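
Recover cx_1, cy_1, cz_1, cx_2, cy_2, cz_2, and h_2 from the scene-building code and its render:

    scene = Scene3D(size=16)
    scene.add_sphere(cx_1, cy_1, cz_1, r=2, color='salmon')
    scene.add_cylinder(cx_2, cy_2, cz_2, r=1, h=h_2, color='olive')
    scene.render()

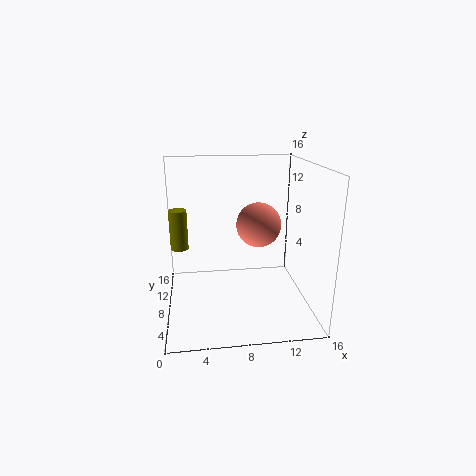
cx_1 = 9; cy_1 = 2; cz_1 = 11.5; cx_2 = 1.5; cy_2 = 9.5; cz_2 = 6.5; h_2 = 4.5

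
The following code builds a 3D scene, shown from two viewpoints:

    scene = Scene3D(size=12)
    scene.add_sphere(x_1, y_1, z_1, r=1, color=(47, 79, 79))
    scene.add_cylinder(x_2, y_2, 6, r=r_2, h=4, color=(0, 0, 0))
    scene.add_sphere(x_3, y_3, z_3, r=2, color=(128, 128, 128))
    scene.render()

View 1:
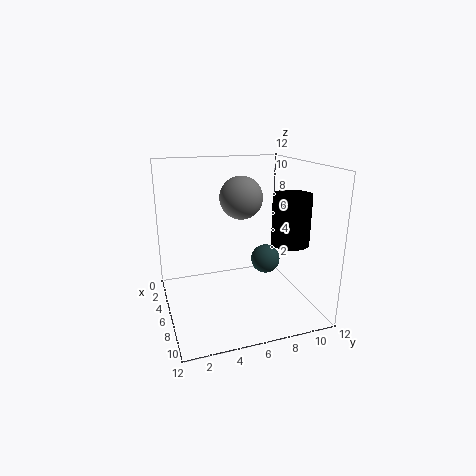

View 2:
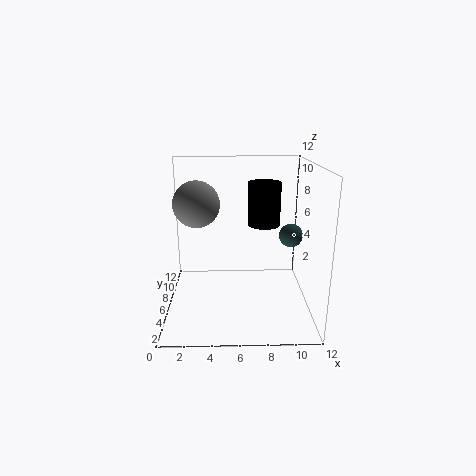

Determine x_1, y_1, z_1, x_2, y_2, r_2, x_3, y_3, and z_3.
x_1 = 10.5, y_1 = 6.5, z_1 = 6, x_2 = 8.5, y_2 = 9.5, r_2 = 1.5, x_3 = 2.5, y_3 = 7.5, z_3 = 8.5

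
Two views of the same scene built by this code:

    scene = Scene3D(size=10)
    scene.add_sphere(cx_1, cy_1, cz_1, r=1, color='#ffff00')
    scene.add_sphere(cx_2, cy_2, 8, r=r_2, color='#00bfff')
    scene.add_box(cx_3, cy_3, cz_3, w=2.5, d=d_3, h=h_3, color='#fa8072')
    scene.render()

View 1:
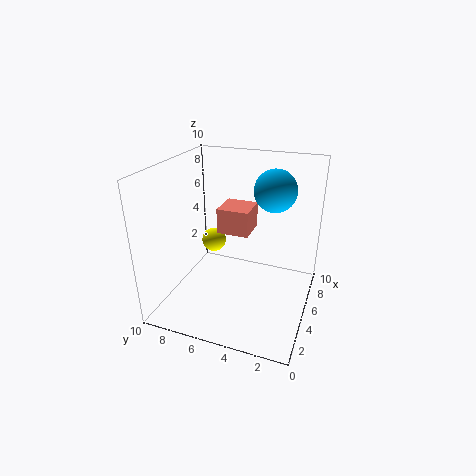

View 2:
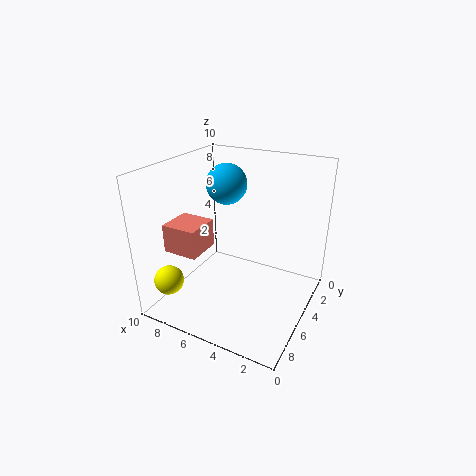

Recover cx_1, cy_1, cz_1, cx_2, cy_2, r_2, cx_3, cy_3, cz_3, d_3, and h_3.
cx_1 = 8.5; cy_1 = 8.5; cz_1 = 2.5; cx_2 = 7; cy_2 = 3; r_2 = 1.5; cx_3 = 7; cy_3 = 5; cz_3 = 4; d_3 = 2.5; h_3 = 2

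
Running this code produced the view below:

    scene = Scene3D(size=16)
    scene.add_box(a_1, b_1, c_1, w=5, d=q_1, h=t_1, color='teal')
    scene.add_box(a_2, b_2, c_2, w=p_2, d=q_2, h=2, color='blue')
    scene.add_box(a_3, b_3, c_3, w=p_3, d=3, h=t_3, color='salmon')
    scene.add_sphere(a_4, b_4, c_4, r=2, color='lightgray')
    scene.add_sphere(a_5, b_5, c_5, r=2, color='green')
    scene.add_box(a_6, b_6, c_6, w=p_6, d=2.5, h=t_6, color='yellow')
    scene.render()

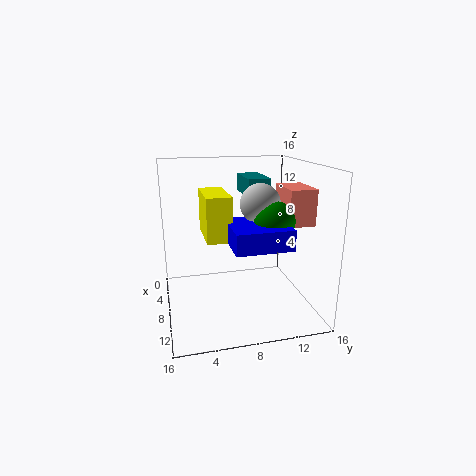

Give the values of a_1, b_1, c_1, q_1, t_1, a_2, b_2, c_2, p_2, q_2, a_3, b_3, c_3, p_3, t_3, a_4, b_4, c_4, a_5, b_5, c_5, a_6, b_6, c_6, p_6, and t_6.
a_1 = 3.5
b_1 = 9
c_1 = 12.5
q_1 = 2.5
t_1 = 2
a_2 = 10
b_2 = 6
c_2 = 9
p_2 = 5.5
q_2 = 5.5
a_3 = 6
b_3 = 13
c_3 = 9.5
p_3 = 4.5
t_3 = 4
a_4 = 11
b_4 = 9.5
c_4 = 12.5
a_5 = 12.5
b_5 = 10.5
c_5 = 11
a_6 = 6.5
b_6 = 4
c_6 = 9
p_6 = 5.5
t_6 = 4.5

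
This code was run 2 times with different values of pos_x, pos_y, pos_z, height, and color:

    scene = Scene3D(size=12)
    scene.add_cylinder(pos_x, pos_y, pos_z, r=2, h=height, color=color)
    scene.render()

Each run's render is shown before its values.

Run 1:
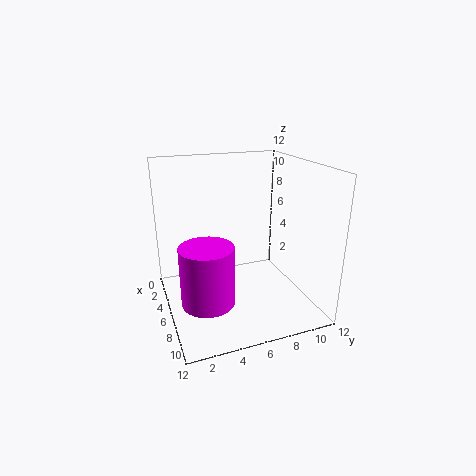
pos_x = 9; pos_y = 2.5; pos_z = 2.5; height = 4.5; color = 'magenta'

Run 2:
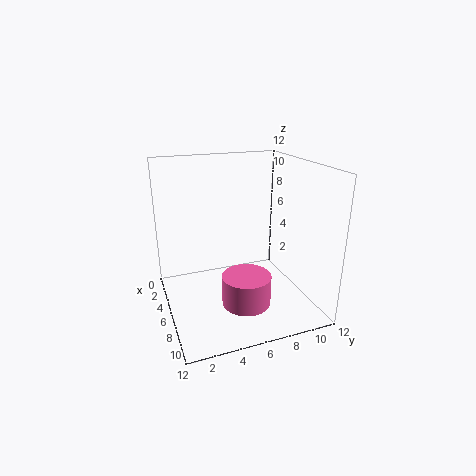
pos_x = 8; pos_y = 6; pos_z = 1; height = 2.5; color = 'hotpink'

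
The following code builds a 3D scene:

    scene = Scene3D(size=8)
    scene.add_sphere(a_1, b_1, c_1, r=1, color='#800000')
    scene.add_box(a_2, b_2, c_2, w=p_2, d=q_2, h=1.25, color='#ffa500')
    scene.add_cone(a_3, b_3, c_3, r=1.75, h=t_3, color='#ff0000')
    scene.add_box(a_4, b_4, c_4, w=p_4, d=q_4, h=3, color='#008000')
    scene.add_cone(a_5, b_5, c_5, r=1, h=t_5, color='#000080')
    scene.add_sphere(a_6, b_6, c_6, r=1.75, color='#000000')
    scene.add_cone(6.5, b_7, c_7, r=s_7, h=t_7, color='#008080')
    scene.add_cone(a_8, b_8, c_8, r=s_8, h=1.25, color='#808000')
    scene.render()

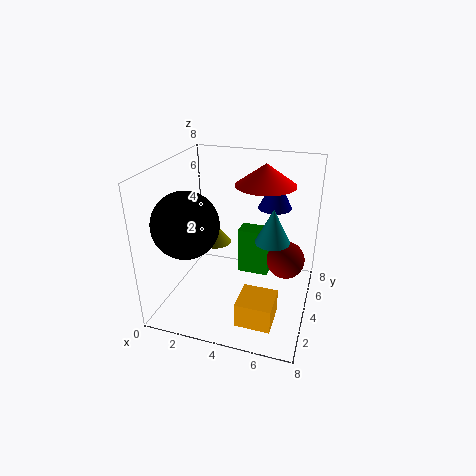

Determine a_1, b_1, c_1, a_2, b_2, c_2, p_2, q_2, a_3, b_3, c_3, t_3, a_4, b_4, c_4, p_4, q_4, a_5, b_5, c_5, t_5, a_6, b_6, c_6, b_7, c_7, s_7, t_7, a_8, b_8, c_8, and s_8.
a_1 = 6.75; b_1 = 3.75; c_1 = 3.25; a_2 = 5; b_2 = 0.25; c_2 = 1.25; p_2 = 1.75; q_2 = 1.75; a_3 = 5; b_3 = 6; c_3 = 6.5; t_3 = 1.25; a_4 = 3.25; b_4 = 6.25; c_4 = 0.25; p_4 = 2; q_4 = 1.25; a_5 = 5.5; b_5 = 6.5; c_5 = 5; t_5 = 2; a_6 = 1.75; b_6 = 2.25; c_6 = 5.25; b_7 = 1; c_7 = 5.75; s_7 = 0.75; t_7 = 1.5; a_8 = 1.75; b_8 = 6.25; c_8 = 2.25; s_8 = 1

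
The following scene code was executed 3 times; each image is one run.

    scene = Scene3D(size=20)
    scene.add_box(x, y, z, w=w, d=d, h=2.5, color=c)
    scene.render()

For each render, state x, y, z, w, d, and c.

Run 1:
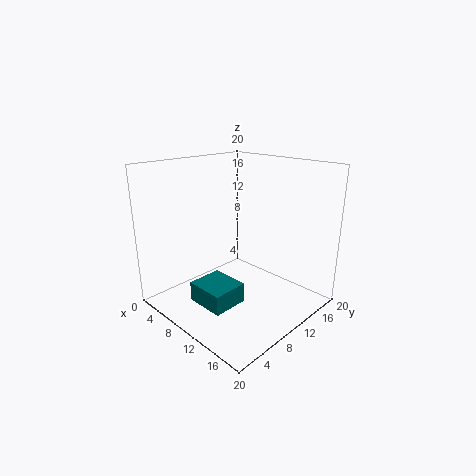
x = 10; y = 1.5; z = 4; w = 5; d = 4.5; c = 'teal'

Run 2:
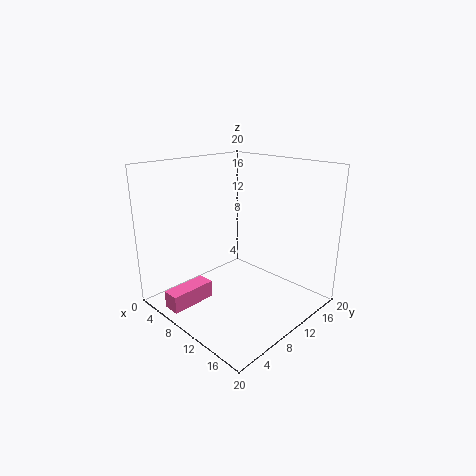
x = 4.5; y = 1; z = 0.5; w = 2.5; d = 6.5; c = 'hotpink'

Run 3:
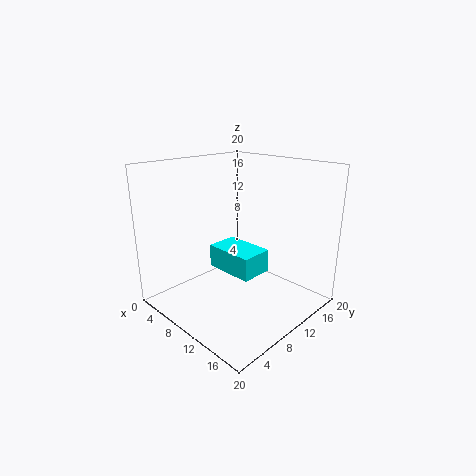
x = 13.5; y = 2; z = 10; w = 5.5; d = 3.5; c = 'cyan'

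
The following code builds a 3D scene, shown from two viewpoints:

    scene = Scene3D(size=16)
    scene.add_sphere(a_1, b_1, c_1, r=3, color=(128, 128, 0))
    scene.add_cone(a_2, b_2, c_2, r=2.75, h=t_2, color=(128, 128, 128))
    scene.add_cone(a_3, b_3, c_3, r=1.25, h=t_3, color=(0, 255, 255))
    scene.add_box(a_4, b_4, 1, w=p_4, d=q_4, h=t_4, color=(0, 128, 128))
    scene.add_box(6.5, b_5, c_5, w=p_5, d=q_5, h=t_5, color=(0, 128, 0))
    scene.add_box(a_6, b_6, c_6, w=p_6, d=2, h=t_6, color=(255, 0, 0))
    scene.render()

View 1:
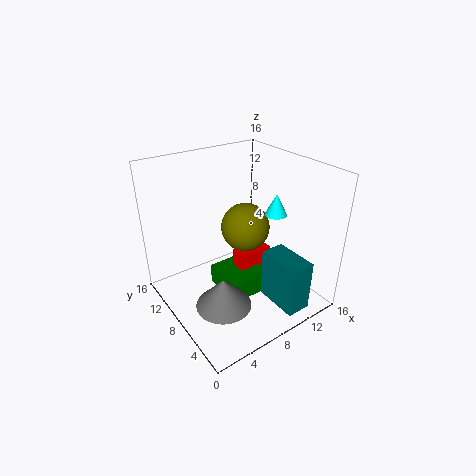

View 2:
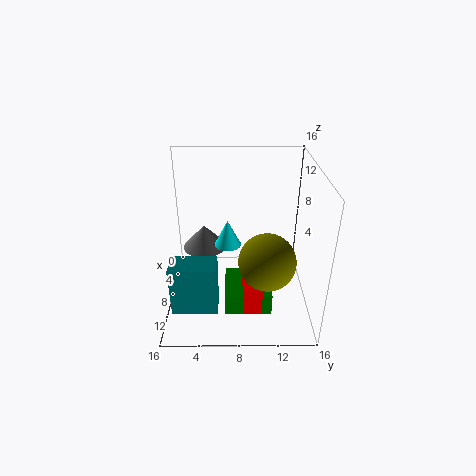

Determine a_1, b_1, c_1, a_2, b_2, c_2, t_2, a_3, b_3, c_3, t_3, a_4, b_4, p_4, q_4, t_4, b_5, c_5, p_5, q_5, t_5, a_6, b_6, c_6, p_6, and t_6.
a_1 = 11.25, b_1 = 11, c_1 = 7, a_2 = 3.25, b_2 = 3.75, c_2 = 4, t_2 = 3, a_3 = 12.5, b_3 = 7, c_3 = 10, t_3 = 2.5, a_4 = 9.75, b_4 = 0.75, p_4 = 2.75, q_4 = 5, t_4 = 5.75, b_5 = 6.5, c_5 = 0.25, p_5 = 5.25, q_5 = 5.25, t_5 = 2.5, a_6 = 9, b_6 = 8.5, c_6 = 1.75, p_6 = 4.25, t_6 = 3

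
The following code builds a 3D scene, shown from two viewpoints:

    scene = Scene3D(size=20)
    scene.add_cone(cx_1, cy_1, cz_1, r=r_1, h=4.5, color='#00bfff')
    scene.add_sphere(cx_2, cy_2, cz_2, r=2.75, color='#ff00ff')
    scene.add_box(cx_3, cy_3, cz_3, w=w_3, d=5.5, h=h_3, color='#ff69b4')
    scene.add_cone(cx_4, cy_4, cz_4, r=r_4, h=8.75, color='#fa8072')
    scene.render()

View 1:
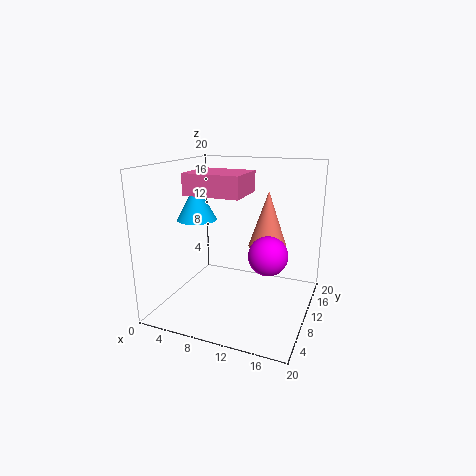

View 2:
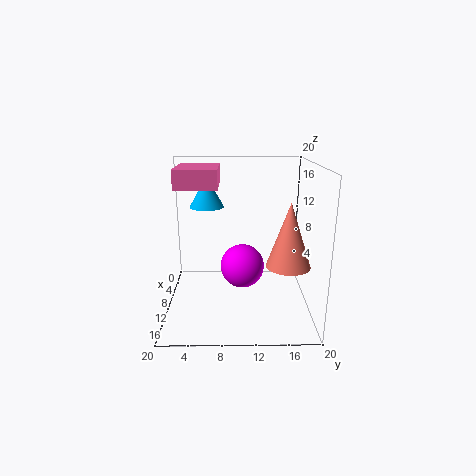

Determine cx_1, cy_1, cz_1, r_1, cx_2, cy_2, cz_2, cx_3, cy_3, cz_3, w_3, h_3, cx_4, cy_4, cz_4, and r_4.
cx_1 = 6.25, cy_1 = 5.5, cz_1 = 13.5, r_1 = 2.5, cx_2 = 14.25, cy_2 = 10.5, cz_2 = 7.75, cx_3 = 6.5, cy_3 = 2, cz_3 = 17.25, w_3 = 6.75, h_3 = 2.5, cx_4 = 12.25, cy_4 = 16.75, cz_4 = 6.75, r_4 = 3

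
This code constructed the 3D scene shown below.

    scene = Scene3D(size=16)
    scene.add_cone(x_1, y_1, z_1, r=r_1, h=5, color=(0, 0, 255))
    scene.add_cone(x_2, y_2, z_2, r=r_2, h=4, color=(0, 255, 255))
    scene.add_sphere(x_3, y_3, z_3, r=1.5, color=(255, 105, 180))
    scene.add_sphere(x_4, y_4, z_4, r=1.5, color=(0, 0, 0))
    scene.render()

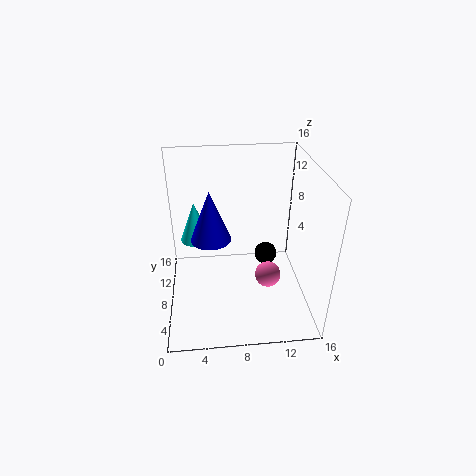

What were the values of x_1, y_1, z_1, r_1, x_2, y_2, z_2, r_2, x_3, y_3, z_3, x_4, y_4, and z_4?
x_1 = 5
y_1 = 5
z_1 = 10
r_1 = 2
x_2 = 3.5
y_2 = 6
z_2 = 9.5
r_2 = 1.5
x_3 = 11.5
y_3 = 7.5
z_3 = 3
x_4 = 12.5
y_4 = 14
z_4 = 1.5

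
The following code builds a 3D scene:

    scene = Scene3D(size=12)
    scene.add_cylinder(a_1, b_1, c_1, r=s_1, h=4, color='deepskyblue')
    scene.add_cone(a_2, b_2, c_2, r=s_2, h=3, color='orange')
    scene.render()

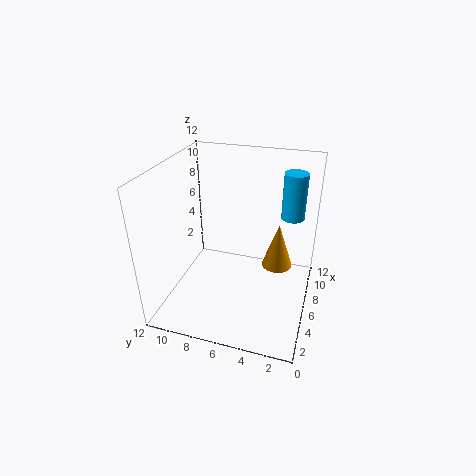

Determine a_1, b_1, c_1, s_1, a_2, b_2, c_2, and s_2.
a_1 = 9
b_1 = 2
c_1 = 7
s_1 = 1
a_2 = 2
b_2 = 2
c_2 = 7
s_2 = 1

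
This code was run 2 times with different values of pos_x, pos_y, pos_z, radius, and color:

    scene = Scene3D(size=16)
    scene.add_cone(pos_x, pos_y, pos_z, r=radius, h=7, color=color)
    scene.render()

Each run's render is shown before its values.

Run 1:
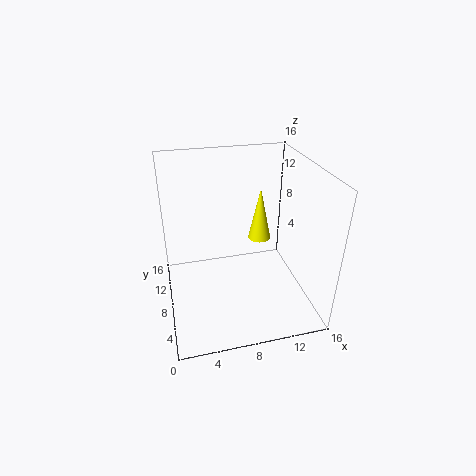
pos_x = 12.5, pos_y = 14, pos_z = 4, radius = 1.5, color = 'yellow'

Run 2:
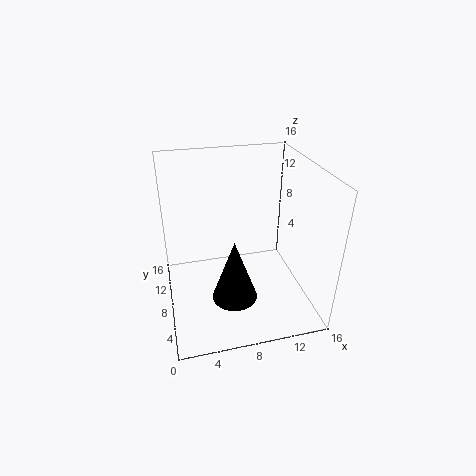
pos_x = 7, pos_y = 5.5, pos_z = 2, radius = 2.5, color = 'black'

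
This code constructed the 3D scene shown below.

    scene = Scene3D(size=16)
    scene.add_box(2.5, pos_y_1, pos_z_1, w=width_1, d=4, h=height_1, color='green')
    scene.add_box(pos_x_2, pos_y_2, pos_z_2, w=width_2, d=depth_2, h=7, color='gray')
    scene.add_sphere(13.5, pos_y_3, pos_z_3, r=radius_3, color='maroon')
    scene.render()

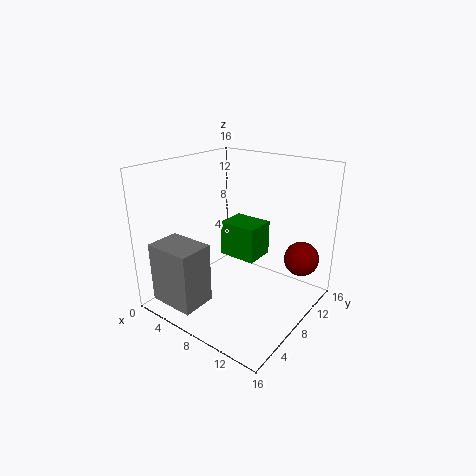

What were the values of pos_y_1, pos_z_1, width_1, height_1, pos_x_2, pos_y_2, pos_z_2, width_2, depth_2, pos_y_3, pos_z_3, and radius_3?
pos_y_1 = 11.5; pos_z_1 = 3; width_1 = 5; height_1 = 4.5; pos_x_2 = 0.5; pos_y_2 = 1.5; pos_z_2 = 0.5; width_2 = 5.5; depth_2 = 4; pos_y_3 = 13; pos_z_3 = 5; radius_3 = 2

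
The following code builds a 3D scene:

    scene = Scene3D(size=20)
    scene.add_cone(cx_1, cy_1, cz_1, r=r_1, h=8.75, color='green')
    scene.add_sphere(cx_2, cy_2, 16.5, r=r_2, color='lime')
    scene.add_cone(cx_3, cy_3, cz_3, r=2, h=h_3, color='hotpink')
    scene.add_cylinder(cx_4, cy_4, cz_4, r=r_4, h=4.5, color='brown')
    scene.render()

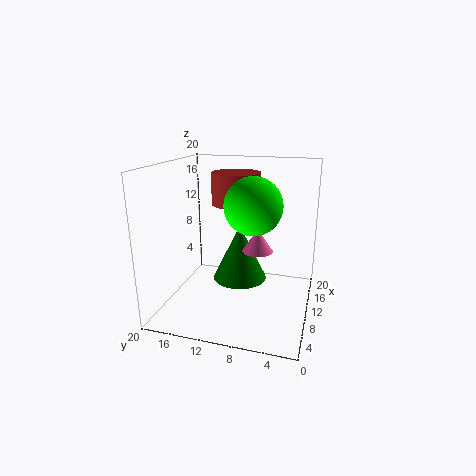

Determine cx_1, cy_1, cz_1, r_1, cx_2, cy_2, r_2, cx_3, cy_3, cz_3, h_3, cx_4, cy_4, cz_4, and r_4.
cx_1 = 15.25
cy_1 = 11.25
cz_1 = 1.25
r_1 = 4.25
cx_2 = 3.25
cy_2 = 6.25
r_2 = 3.25
cx_3 = 8
cy_3 = 6.75
cz_3 = 9.25
h_3 = 3
cx_4 = 13.25
cy_4 = 11.25
cz_4 = 14
r_4 = 3.5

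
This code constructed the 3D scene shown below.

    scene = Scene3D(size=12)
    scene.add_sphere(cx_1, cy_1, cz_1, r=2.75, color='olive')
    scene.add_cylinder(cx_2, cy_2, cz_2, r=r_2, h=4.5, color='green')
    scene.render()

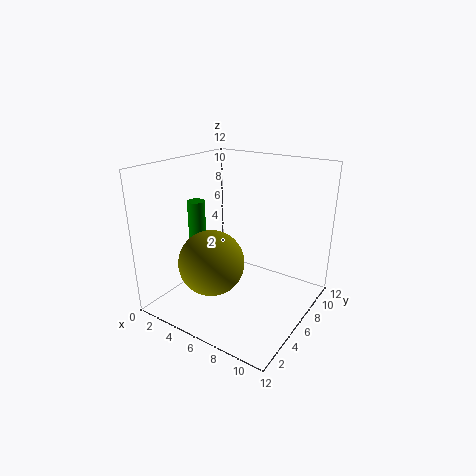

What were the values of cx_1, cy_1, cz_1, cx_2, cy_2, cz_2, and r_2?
cx_1 = 4.5, cy_1 = 4.25, cz_1 = 4, cx_2 = 2.25, cy_2 = 5.25, cz_2 = 4.25, r_2 = 0.75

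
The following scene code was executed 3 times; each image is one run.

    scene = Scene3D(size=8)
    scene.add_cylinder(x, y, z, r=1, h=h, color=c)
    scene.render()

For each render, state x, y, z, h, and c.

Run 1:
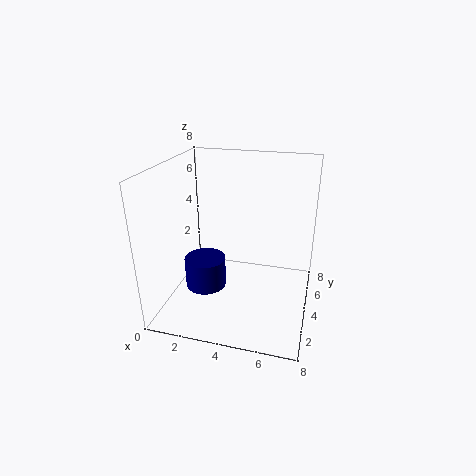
x = 3, y = 1.5, z = 2.5, h = 1.5, c = 'navy'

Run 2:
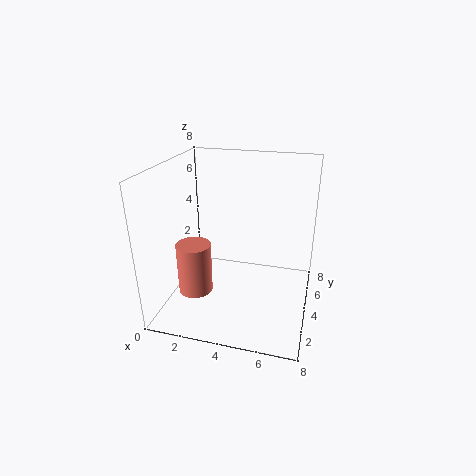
x = 1.5, y = 3.5, z = 0.5, h = 3, c = 'salmon'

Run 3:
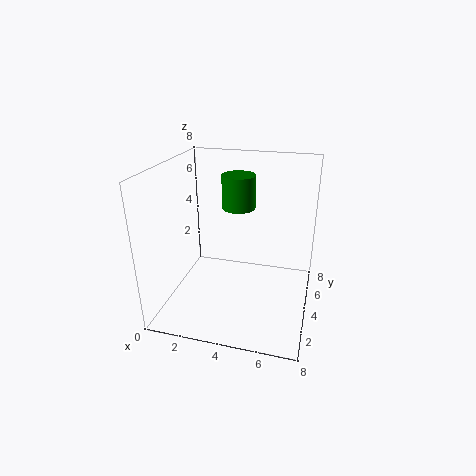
x = 3.5, y = 6, z = 5, h = 2, c = 'green'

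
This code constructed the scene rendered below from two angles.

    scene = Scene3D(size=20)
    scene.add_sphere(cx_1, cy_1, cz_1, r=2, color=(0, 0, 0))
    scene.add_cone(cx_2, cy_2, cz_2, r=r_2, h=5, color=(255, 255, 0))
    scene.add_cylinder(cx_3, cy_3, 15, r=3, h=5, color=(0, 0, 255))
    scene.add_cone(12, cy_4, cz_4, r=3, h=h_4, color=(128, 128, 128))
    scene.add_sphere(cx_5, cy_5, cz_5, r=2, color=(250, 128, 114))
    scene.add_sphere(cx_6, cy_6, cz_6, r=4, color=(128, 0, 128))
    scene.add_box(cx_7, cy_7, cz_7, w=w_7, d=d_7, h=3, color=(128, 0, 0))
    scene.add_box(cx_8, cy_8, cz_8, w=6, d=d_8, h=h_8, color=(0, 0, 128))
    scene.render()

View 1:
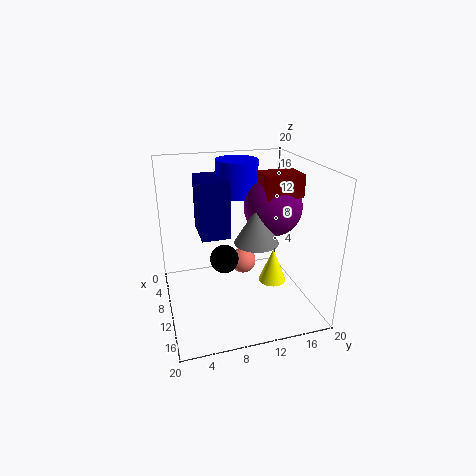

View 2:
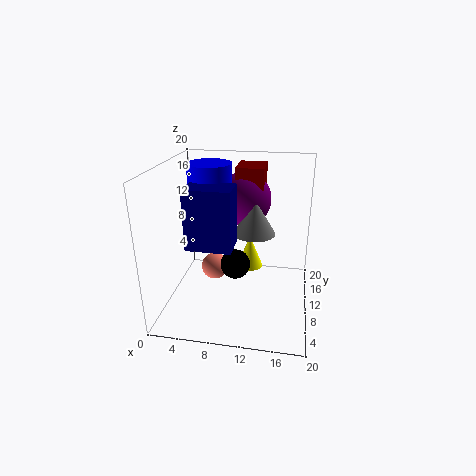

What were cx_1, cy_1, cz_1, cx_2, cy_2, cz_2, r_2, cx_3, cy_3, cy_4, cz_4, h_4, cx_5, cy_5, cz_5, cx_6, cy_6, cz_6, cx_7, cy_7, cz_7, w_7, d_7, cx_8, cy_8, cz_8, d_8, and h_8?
cx_1 = 10, cy_1 = 8, cz_1 = 7, cx_2 = 11, cy_2 = 15, cz_2 = 3, r_2 = 2, cx_3 = 6, cy_3 = 11, cy_4 = 12, cz_4 = 10, h_4 = 5, cx_5 = 6, cy_5 = 12, cz_5 = 4, cx_6 = 10, cy_6 = 15, cz_6 = 14, cx_7 = 9, cy_7 = 13, cz_7 = 16, w_7 = 4, d_7 = 5, cx_8 = 4, cy_8 = 5, cz_8 = 10, d_8 = 4, h_8 = 8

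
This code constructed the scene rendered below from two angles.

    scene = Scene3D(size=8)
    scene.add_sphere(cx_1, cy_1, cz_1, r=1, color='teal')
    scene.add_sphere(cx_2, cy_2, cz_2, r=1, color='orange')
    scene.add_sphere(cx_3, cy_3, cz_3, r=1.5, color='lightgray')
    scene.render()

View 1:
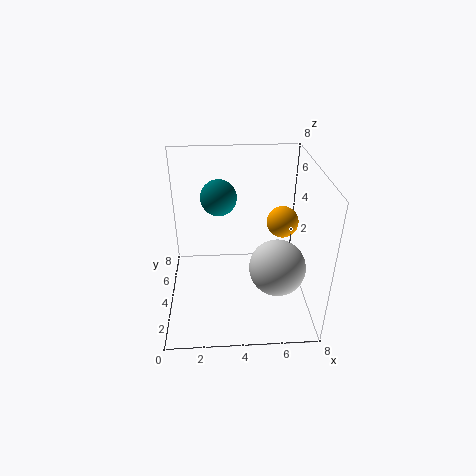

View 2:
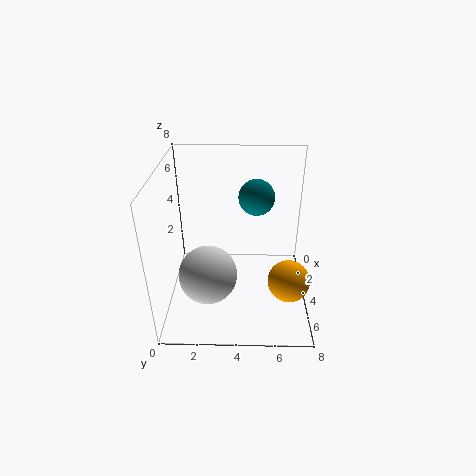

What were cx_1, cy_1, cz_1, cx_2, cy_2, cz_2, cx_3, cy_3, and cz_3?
cx_1 = 3, cy_1 = 5, cz_1 = 6, cx_2 = 7, cy_2 = 6.5, cz_2 = 3.5, cx_3 = 6, cy_3 = 2.5, cz_3 = 3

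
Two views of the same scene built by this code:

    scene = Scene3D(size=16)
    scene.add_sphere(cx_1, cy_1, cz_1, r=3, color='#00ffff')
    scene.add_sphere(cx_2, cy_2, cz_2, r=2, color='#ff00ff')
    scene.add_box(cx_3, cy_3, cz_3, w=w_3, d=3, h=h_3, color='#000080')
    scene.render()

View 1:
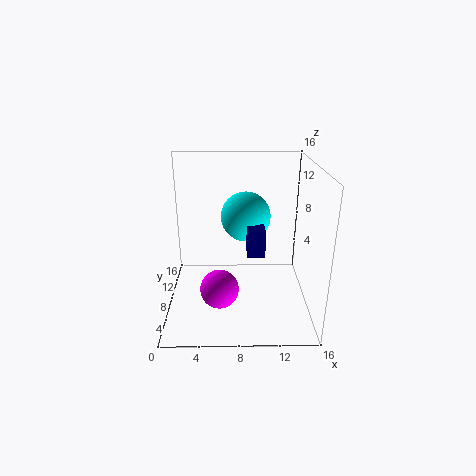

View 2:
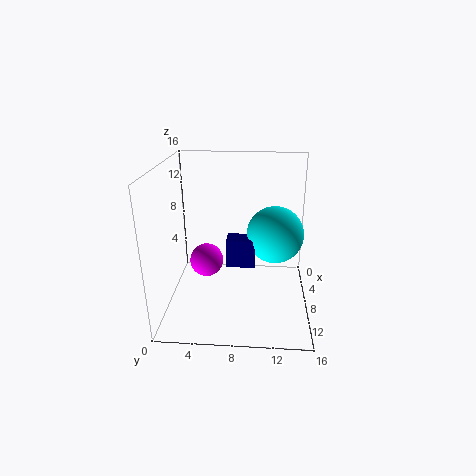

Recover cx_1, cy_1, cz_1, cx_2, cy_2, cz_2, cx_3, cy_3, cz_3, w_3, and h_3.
cx_1 = 9
cy_1 = 12
cz_1 = 9
cx_2 = 6
cy_2 = 4
cz_2 = 4
cx_3 = 9
cy_3 = 7
cz_3 = 6
w_3 = 2
h_3 = 3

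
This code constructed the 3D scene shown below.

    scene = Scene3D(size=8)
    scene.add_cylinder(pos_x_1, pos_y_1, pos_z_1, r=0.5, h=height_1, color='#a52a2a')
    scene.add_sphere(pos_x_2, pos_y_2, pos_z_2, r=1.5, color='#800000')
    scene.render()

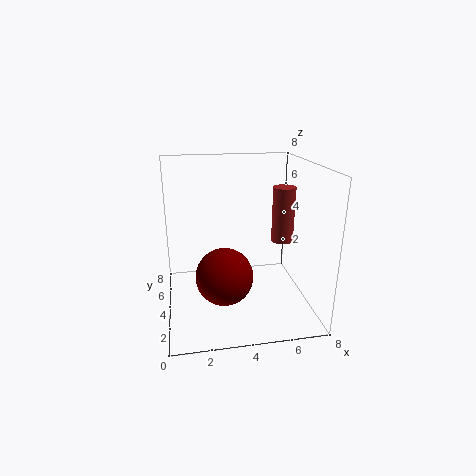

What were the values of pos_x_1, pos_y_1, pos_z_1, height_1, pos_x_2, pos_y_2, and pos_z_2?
pos_x_1 = 5.5; pos_y_1 = 1; pos_z_1 = 5; height_1 = 2.5; pos_x_2 = 3; pos_y_2 = 2.5; pos_z_2 = 2.5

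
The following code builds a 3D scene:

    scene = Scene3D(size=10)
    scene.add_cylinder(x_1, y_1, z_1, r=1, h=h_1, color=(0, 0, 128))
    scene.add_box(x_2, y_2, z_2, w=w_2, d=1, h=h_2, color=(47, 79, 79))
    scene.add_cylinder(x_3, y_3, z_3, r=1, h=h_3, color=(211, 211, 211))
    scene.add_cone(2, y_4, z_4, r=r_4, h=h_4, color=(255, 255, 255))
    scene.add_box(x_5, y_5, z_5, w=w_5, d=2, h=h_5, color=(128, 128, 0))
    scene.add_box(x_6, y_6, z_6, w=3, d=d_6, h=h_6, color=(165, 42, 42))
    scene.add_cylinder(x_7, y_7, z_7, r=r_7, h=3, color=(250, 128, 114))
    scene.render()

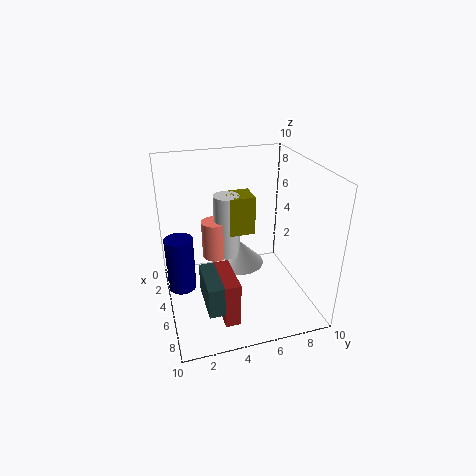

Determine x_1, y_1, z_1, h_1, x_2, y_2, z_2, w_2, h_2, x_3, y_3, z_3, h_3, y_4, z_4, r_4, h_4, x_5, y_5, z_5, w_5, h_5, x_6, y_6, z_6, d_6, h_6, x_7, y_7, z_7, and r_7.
x_1 = 4, y_1 = 1, z_1 = 1, h_1 = 4, x_2 = 6, y_2 = 2, z_2 = 2, w_2 = 3, h_2 = 2, x_3 = 2, y_3 = 5, z_3 = 2, h_3 = 5, y_4 = 6, z_4 = 1, r_4 = 2, h_4 = 2, x_5 = 1, y_5 = 5, z_5 = 4, w_5 = 2, h_5 = 3, x_6 = 6, y_6 = 3, z_6 = 1, d_6 = 1, h_6 = 3, x_7 = 2, y_7 = 4, z_7 = 2, r_7 = 1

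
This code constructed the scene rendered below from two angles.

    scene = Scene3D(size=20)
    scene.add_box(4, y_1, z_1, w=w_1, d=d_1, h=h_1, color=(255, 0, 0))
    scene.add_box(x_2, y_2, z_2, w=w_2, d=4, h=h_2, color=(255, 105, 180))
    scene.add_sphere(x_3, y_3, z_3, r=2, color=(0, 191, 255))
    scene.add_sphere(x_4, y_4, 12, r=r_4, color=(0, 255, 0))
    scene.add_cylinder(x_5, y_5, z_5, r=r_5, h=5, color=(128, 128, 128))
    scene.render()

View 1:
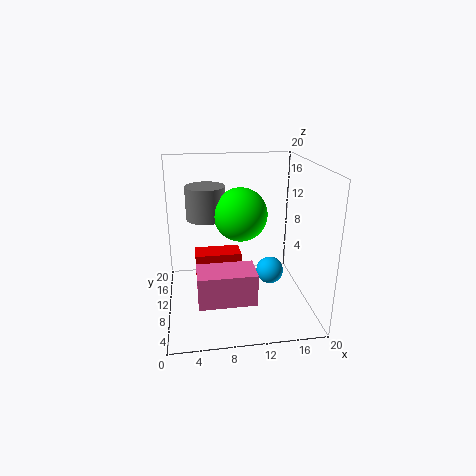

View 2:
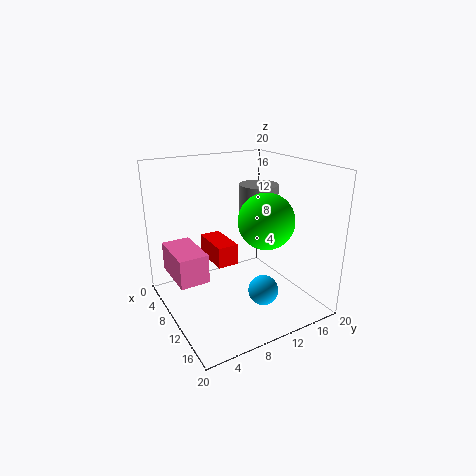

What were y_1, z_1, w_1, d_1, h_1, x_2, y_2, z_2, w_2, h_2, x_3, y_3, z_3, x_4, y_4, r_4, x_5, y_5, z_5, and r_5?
y_1 = 7
z_1 = 6
w_1 = 6
d_1 = 3
h_1 = 3
x_2 = 4
y_2 = 1
z_2 = 5
w_2 = 7
h_2 = 4
x_3 = 15
y_3 = 11
z_3 = 4
x_4 = 11
y_4 = 14
r_4 = 4
x_5 = 6
y_5 = 16
z_5 = 11
r_5 = 3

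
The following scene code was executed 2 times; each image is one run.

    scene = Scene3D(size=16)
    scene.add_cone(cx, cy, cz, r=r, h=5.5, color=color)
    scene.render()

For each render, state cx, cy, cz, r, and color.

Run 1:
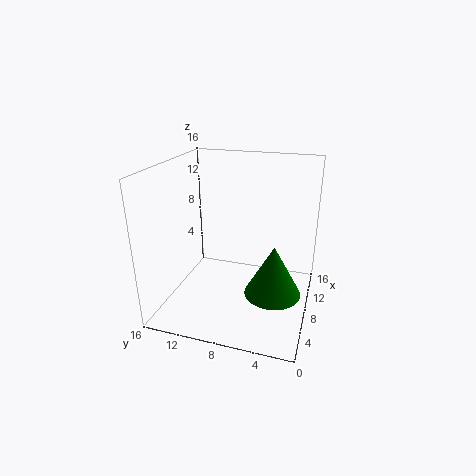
cx = 6, cy = 3.5, cz = 3, r = 3, color = 'green'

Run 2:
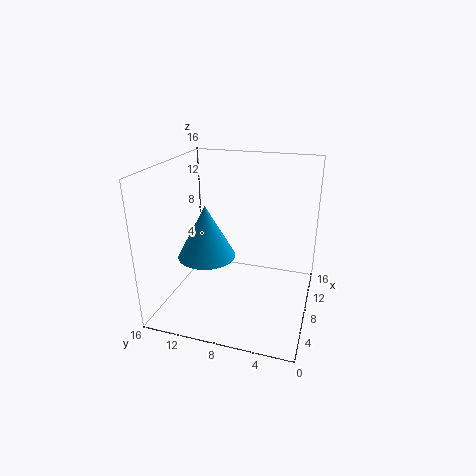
cx = 5, cy = 10.5, cz = 7, r = 3, color = 'deepskyblue'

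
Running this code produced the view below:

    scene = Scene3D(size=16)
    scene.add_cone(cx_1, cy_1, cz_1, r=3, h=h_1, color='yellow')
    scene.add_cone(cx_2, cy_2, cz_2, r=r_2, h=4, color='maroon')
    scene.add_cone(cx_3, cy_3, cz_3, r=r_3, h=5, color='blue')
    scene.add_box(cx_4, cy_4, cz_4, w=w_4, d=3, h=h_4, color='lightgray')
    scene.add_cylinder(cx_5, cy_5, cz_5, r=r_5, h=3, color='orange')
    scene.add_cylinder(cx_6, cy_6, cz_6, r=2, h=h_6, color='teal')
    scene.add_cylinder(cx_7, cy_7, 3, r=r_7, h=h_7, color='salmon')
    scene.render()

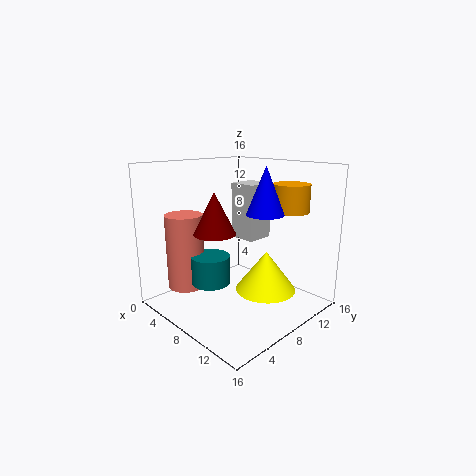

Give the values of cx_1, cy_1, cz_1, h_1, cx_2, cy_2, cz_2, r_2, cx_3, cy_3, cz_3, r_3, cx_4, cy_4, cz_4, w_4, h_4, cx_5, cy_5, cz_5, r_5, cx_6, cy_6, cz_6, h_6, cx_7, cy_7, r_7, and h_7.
cx_1 = 13, cy_1 = 7, cz_1 = 4, h_1 = 4, cx_2 = 10, cy_2 = 3, cz_2 = 10, r_2 = 2, cx_3 = 11, cy_3 = 9, cz_3 = 11, r_3 = 2, cx_4 = 7, cy_4 = 8, cz_4 = 8, w_4 = 3, h_4 = 6, cx_5 = 12, cy_5 = 12, cz_5 = 11, r_5 = 2, cx_6 = 8, cy_6 = 4, cz_6 = 4, h_6 = 3, cx_7 = 5, cy_7 = 3, r_7 = 2, h_7 = 8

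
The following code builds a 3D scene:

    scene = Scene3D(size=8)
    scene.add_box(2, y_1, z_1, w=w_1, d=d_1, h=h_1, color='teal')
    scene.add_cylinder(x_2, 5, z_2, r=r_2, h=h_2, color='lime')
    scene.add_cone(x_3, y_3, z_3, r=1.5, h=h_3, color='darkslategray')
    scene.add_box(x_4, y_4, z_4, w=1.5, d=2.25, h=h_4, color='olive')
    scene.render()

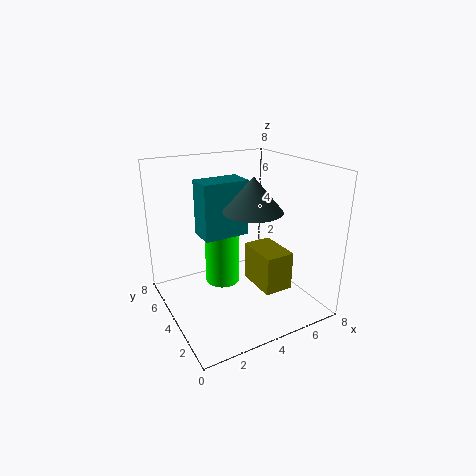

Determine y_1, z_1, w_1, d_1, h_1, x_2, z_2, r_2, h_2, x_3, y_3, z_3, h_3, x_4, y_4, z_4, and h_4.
y_1 = 3.75
z_1 = 4.25
w_1 = 2.5
d_1 = 1.5
h_1 = 3
x_2 = 3.5
z_2 = 1
r_2 = 1
h_2 = 3.5
x_3 = 4
y_3 = 2.5
z_3 = 6
h_3 = 1.75
x_4 = 4
y_4 = 1
z_4 = 2
h_4 = 2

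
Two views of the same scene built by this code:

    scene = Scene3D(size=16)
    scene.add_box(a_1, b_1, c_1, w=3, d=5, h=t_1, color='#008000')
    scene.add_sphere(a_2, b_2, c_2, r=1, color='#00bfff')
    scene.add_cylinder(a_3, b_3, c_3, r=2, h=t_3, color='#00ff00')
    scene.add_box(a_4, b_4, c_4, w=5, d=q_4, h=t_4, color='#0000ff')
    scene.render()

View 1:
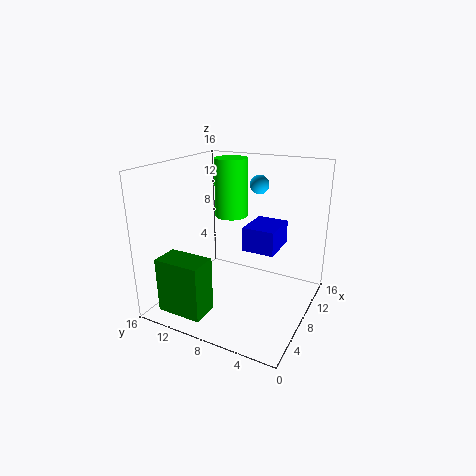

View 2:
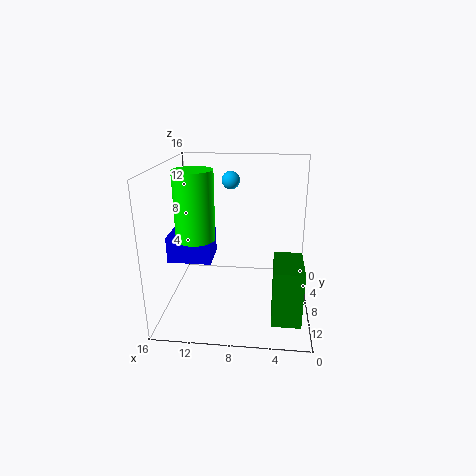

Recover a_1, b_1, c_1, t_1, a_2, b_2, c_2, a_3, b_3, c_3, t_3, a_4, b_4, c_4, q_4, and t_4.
a_1 = 1; b_1 = 9; c_1 = 1; t_1 = 6; a_2 = 9; b_2 = 6; c_2 = 14; a_3 = 12; b_3 = 11; c_3 = 9; t_3 = 7; a_4 = 11; b_4 = 5; c_4 = 5; q_4 = 4; t_4 = 3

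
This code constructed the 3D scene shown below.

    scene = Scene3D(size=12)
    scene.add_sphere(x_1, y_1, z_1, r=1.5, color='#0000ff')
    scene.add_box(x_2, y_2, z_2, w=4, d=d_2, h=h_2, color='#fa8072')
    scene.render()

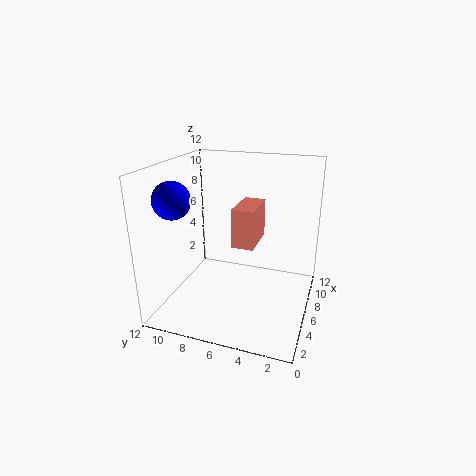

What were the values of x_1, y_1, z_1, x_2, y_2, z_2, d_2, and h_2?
x_1 = 3.5; y_1 = 10.5; z_1 = 9.5; x_2 = 7; y_2 = 5; z_2 = 4.5; d_2 = 2; h_2 = 3.5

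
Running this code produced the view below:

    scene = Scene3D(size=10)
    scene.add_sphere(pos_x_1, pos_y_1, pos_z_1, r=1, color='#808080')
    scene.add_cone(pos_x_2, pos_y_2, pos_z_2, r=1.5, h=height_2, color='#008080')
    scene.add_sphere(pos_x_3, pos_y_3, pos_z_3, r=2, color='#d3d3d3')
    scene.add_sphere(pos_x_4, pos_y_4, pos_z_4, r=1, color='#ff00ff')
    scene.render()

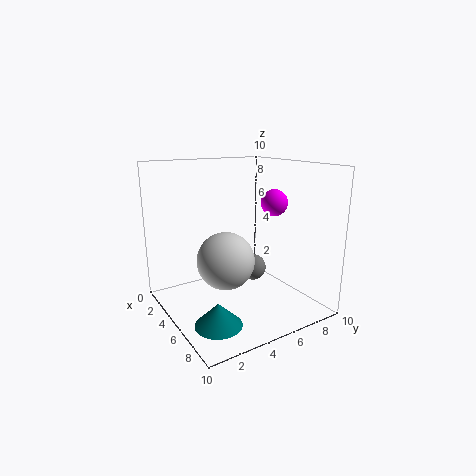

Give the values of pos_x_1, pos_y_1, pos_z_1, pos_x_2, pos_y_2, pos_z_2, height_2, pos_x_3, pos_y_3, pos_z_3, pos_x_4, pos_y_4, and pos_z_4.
pos_x_1 = 4, pos_y_1 = 7, pos_z_1 = 2, pos_x_2 = 7.5, pos_y_2 = 2, pos_z_2 = 0.5, height_2 = 1.5, pos_x_3 = 5, pos_y_3 = 4, pos_z_3 = 3.5, pos_x_4 = 4.5, pos_y_4 = 8.5, pos_z_4 = 7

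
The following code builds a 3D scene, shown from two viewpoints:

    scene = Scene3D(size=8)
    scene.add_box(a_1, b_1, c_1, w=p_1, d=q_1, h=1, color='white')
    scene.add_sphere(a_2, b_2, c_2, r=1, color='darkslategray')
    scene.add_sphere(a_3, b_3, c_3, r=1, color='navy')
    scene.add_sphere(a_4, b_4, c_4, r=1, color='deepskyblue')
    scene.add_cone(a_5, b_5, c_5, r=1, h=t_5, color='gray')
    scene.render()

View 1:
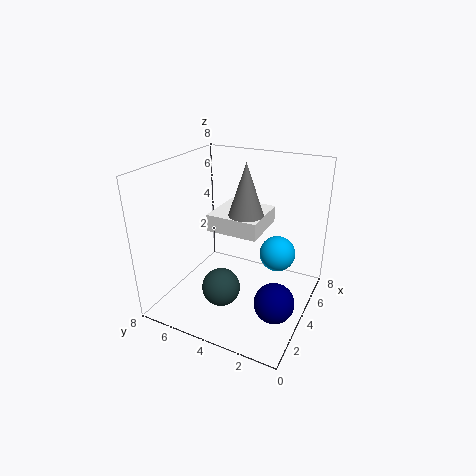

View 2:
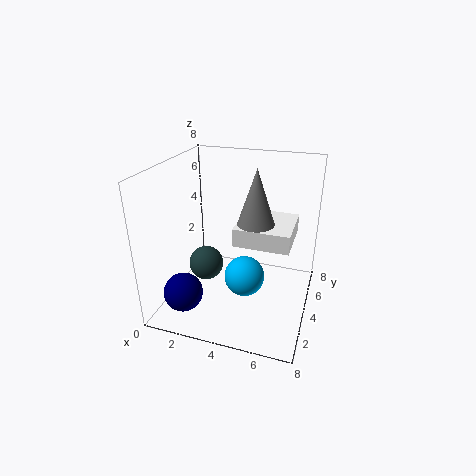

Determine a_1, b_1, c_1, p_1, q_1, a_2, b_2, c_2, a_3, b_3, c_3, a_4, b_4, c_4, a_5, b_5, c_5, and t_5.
a_1 = 4
b_1 = 3
c_1 = 4
p_1 = 3
q_1 = 3
a_2 = 2
b_2 = 4
c_2 = 2
a_3 = 2
b_3 = 1
c_3 = 2
a_4 = 5
b_4 = 2
c_4 = 3
a_5 = 5
b_5 = 4
c_5 = 5
t_5 = 3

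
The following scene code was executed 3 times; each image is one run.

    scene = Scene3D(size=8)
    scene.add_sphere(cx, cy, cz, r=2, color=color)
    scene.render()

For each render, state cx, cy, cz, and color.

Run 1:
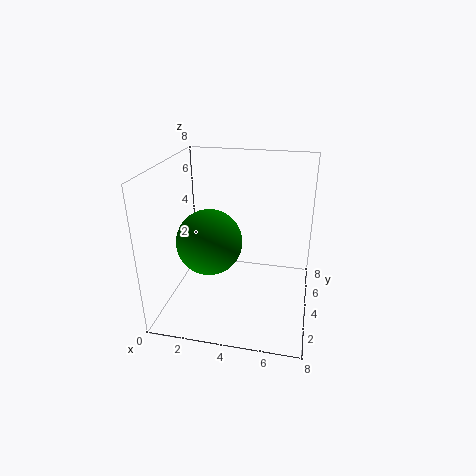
cx = 2; cy = 5; cz = 3; color = 'green'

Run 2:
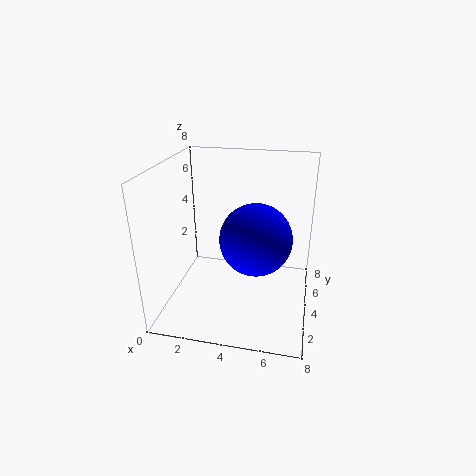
cx = 5; cy = 4; cz = 4; color = 'blue'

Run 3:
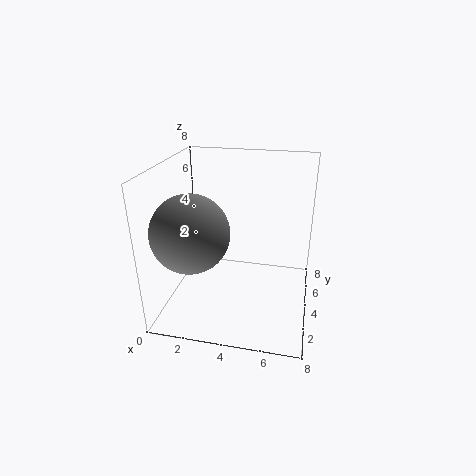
cx = 2; cy = 2; cz = 5; color = 'gray'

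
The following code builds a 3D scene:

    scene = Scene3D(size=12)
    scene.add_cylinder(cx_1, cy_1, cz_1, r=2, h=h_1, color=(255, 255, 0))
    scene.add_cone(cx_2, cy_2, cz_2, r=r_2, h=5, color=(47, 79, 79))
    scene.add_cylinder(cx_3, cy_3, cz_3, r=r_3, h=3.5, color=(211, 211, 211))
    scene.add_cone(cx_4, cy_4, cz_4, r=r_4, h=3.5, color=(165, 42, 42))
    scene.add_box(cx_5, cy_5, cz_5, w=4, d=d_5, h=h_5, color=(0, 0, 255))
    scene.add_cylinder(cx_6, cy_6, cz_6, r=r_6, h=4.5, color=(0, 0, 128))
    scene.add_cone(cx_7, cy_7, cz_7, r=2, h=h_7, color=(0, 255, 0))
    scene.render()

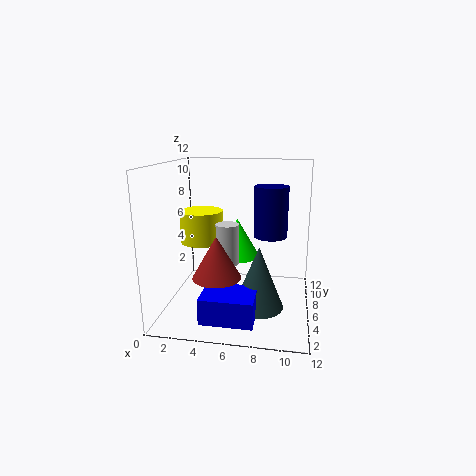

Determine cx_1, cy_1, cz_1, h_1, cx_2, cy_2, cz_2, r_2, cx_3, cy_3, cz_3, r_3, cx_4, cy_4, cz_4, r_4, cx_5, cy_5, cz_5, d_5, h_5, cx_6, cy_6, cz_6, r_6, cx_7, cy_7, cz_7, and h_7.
cx_1 = 2; cy_1 = 9; cz_1 = 4.5; h_1 = 3; cx_2 = 8; cy_2 = 4; cz_2 = 1; r_2 = 2; cx_3 = 5; cy_3 = 6.5; cz_3 = 3.5; r_3 = 1; cx_4 = 4.5; cy_4 = 4.5; cz_4 = 3; r_4 = 2; cx_5 = 4; cy_5 = 0.5; cz_5 = 1; d_5 = 3; h_5 = 2; cx_6 = 8.5; cy_6 = 8.5; cz_6 = 5.5; r_6 = 1.5; cx_7 = 5.5; cy_7 = 8.5; cz_7 = 3.5; h_7 = 3.5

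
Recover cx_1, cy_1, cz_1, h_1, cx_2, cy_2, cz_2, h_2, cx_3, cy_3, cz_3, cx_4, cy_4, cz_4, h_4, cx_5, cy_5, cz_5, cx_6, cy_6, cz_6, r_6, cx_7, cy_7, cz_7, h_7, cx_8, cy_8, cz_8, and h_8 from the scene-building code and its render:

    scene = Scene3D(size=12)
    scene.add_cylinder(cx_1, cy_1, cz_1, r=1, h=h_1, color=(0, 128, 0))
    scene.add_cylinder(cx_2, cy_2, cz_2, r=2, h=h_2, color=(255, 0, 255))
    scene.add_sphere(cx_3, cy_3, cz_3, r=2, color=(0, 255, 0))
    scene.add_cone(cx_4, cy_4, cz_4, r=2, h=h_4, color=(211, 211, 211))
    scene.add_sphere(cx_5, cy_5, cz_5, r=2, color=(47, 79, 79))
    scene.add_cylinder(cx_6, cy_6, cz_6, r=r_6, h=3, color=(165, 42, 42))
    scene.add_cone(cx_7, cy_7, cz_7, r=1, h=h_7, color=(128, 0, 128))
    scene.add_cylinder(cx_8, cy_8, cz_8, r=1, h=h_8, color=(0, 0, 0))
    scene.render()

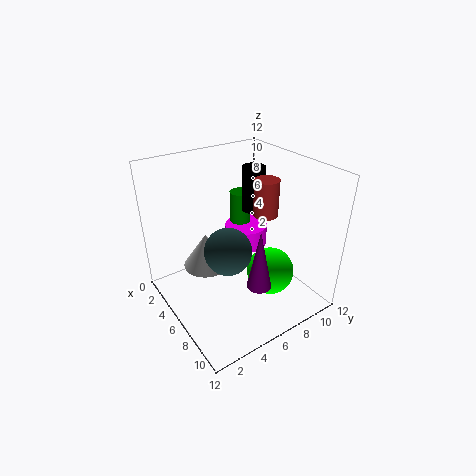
cx_1 = 2, cy_1 = 9, cz_1 = 4, h_1 = 4, cx_2 = 3, cy_2 = 9, cz_2 = 3, h_2 = 2, cx_3 = 8, cy_3 = 8, cz_3 = 3, cx_4 = 4, cy_4 = 4, cz_4 = 3, h_4 = 3, cx_5 = 6, cy_5 = 5, cz_5 = 5, cx_6 = 7, cy_6 = 8, cz_6 = 8, r_6 = 1, cx_7 = 9, cy_7 = 6, cz_7 = 3, h_7 = 5, cx_8 = 4, cy_8 = 9, cz_8 = 7, h_8 = 4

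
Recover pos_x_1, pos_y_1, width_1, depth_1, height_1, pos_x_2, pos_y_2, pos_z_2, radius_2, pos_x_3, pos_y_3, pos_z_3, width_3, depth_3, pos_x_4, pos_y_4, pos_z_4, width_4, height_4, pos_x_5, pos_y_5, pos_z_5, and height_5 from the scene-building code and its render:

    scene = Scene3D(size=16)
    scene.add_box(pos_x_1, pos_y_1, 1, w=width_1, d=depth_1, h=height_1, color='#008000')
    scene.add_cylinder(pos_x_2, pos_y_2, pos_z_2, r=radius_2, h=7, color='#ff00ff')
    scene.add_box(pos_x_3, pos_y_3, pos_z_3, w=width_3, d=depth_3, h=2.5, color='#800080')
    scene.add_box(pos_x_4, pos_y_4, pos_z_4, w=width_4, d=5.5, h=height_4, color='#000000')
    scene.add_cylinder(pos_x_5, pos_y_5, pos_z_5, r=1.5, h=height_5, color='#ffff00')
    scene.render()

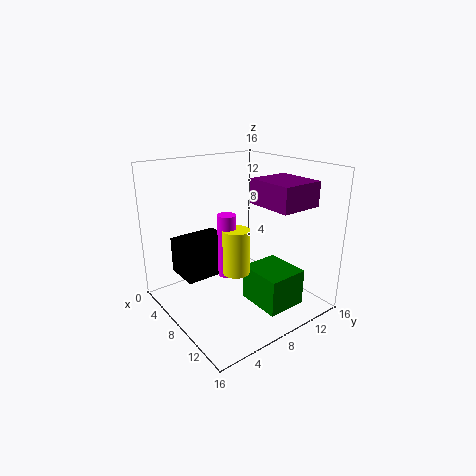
pos_x_1 = 9, pos_y_1 = 8, width_1 = 5, depth_1 = 4.5, height_1 = 4, pos_x_2 = 8, pos_y_2 = 6.5, pos_z_2 = 4, radius_2 = 1, pos_x_3 = 10, pos_y_3 = 8, pos_z_3 = 12.5, width_3 = 5, depth_3 = 4.5, pos_x_4 = 3.5, pos_y_4 = 2, pos_z_4 = 4, width_4 = 4, height_4 = 4, pos_x_5 = 9, pos_y_5 = 7, pos_z_5 = 4.5, height_5 = 5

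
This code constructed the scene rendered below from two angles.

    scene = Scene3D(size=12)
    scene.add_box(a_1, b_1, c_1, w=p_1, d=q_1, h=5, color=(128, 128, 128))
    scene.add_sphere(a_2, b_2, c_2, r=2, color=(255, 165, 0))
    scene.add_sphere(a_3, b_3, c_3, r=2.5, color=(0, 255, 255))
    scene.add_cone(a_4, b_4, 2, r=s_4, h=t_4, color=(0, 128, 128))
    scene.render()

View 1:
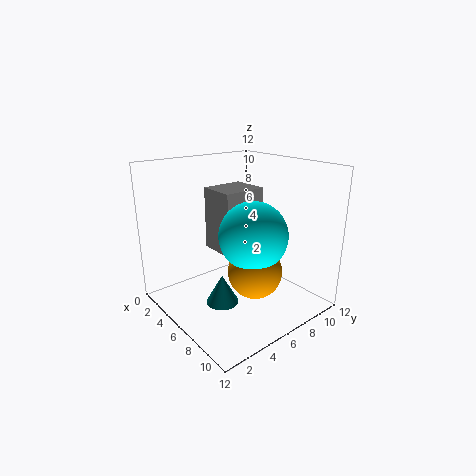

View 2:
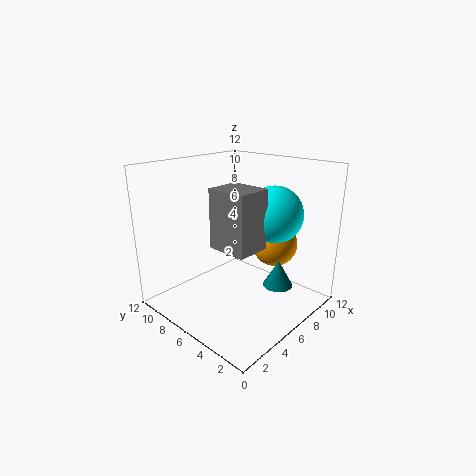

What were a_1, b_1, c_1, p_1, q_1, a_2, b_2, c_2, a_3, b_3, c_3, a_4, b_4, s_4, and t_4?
a_1 = 4.25, b_1 = 4, c_1 = 5.25, p_1 = 3, q_1 = 3.5, a_2 = 9.5, b_2 = 4.75, c_2 = 4.75, a_3 = 9.25, b_3 = 4.75, c_3 = 7.5, a_4 = 7.75, b_4 = 3, s_4 = 1.25, t_4 = 2.25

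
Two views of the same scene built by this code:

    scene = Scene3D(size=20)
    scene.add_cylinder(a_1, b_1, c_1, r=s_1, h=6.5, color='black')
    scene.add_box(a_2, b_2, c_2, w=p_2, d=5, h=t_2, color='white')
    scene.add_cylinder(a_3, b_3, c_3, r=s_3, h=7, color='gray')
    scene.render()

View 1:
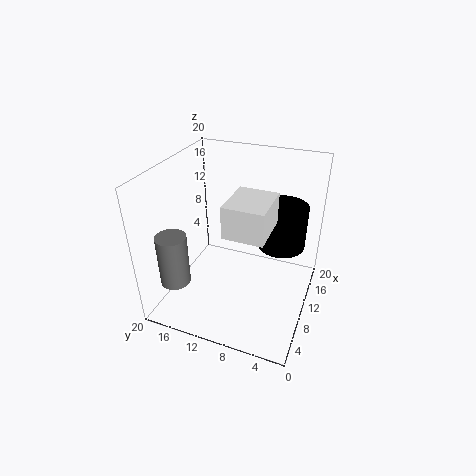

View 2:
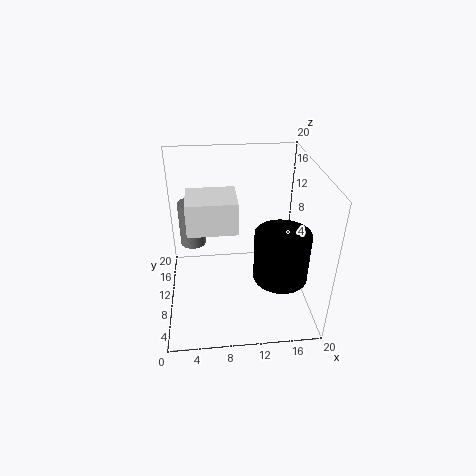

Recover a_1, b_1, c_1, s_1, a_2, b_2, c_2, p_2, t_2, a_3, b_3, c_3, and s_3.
a_1 = 15
b_1 = 5
c_1 = 7
s_1 = 3.5
a_2 = 3.5
b_2 = 4.5
c_2 = 14
p_2 = 6
t_2 = 4
a_3 = 3.5
b_3 = 16.5
c_3 = 5.5
s_3 = 2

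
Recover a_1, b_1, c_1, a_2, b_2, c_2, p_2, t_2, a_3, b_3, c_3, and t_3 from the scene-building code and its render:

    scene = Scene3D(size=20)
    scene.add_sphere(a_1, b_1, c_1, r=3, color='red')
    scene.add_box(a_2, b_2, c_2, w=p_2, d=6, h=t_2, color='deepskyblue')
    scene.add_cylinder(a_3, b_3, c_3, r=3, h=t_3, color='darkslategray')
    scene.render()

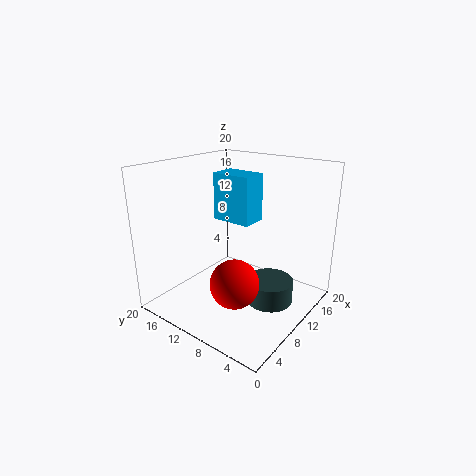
a_1 = 4; b_1 = 6; c_1 = 7; a_2 = 12; b_2 = 10; c_2 = 11; p_2 = 4; t_2 = 7; a_3 = 9; b_3 = 4; c_3 = 3; t_3 = 3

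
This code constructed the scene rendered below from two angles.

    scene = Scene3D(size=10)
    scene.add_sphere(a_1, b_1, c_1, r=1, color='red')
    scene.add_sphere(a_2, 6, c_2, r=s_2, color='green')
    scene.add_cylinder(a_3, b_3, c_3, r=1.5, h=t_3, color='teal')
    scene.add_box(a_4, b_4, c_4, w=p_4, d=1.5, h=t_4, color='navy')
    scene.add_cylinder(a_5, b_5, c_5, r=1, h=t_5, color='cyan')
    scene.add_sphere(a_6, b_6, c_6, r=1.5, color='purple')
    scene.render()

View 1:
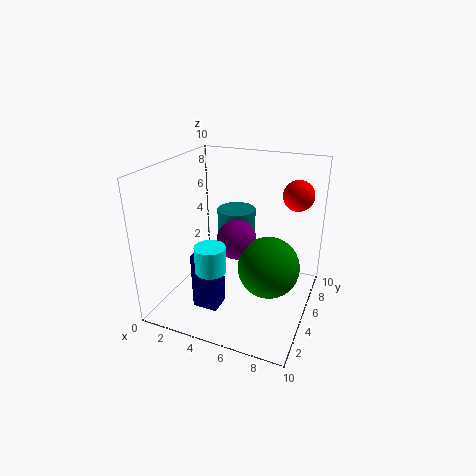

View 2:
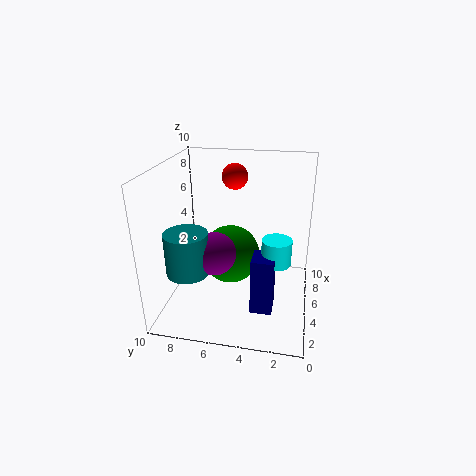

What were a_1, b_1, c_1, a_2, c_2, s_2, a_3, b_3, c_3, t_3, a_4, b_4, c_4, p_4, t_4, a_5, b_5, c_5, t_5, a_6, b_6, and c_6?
a_1 = 8.75, b_1 = 6, c_1 = 8.25, a_2 = 7, c_2 = 2.5, s_2 = 2.25, a_3 = 3.5, b_3 = 8.25, c_3 = 2.75, t_3 = 3, a_4 = 2.75, b_4 = 2.25, c_4 = 0.5, p_4 = 1.75, t_4 = 4, a_5 = 4.25, b_5 = 2.25, c_5 = 3.75, t_5 = 1.75, a_6 = 4.25, b_6 = 6.5, c_6 = 4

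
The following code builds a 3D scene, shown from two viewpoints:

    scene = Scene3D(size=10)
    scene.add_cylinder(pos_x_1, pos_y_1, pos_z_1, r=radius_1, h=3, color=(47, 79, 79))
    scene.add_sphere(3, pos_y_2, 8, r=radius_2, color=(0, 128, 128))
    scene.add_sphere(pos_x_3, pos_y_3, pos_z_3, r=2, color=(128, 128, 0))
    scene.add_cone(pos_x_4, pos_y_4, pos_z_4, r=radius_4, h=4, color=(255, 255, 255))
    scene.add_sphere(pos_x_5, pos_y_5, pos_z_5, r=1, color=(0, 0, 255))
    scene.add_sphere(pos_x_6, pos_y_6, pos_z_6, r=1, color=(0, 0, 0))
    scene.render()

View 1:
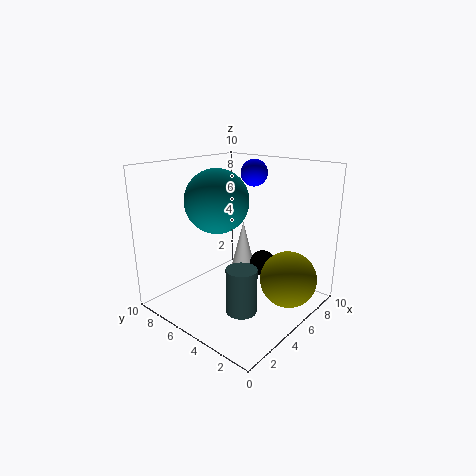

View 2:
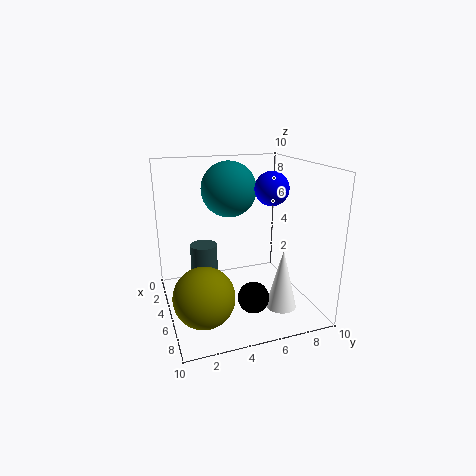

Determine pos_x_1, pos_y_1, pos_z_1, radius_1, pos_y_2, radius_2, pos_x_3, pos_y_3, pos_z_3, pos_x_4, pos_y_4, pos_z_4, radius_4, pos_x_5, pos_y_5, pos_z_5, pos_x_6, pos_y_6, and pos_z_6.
pos_x_1 = 3; pos_y_1 = 3; pos_z_1 = 1; radius_1 = 1; pos_y_2 = 5; radius_2 = 2; pos_x_3 = 7; pos_y_3 = 2; pos_z_3 = 2; pos_x_4 = 8; pos_y_4 = 7; pos_z_4 = 1; radius_4 = 1; pos_x_5 = 8; pos_y_5 = 6; pos_z_5 = 9; pos_x_6 = 8; pos_y_6 = 5; pos_z_6 = 2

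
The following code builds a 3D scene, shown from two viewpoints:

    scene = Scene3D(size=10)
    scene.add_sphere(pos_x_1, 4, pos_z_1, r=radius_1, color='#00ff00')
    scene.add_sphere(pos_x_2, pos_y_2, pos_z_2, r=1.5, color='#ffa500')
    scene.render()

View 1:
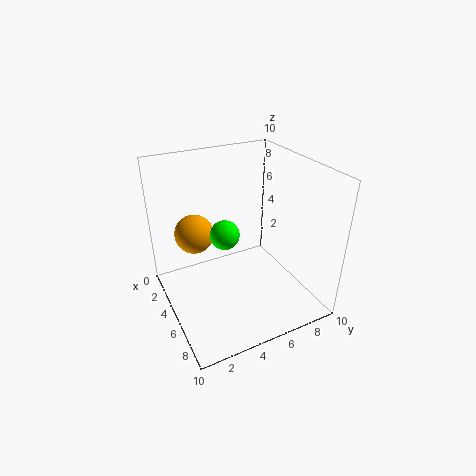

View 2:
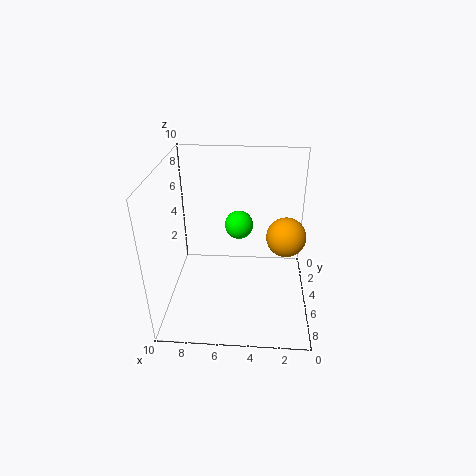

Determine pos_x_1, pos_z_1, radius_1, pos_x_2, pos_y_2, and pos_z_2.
pos_x_1 = 5, pos_z_1 = 5.5, radius_1 = 1, pos_x_2 = 1.5, pos_y_2 = 3, pos_z_2 = 4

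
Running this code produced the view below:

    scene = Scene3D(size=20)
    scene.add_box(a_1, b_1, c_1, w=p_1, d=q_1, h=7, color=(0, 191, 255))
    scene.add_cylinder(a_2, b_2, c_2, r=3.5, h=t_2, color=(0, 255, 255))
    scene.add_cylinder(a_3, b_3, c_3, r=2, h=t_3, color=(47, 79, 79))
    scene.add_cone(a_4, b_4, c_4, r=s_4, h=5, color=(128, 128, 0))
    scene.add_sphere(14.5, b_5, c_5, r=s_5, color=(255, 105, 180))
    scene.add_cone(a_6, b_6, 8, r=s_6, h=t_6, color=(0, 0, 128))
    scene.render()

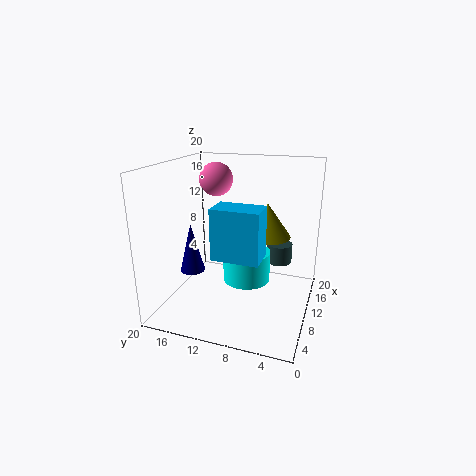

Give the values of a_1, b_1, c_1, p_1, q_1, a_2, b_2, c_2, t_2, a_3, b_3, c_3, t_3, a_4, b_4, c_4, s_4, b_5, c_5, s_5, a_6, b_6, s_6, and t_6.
a_1 = 6; b_1 = 6; c_1 = 8; p_1 = 4; q_1 = 6.5; a_2 = 12.5; b_2 = 9.5; c_2 = 2.5; t_2 = 4.5; a_3 = 17; b_3 = 5.5; c_3 = 4; t_3 = 3; a_4 = 14.5; b_4 = 7; c_4 = 9; s_4 = 3.5; b_5 = 15; c_5 = 17; s_5 = 2.5; a_6 = 3; b_6 = 13.5; s_6 = 1.5; t_6 = 6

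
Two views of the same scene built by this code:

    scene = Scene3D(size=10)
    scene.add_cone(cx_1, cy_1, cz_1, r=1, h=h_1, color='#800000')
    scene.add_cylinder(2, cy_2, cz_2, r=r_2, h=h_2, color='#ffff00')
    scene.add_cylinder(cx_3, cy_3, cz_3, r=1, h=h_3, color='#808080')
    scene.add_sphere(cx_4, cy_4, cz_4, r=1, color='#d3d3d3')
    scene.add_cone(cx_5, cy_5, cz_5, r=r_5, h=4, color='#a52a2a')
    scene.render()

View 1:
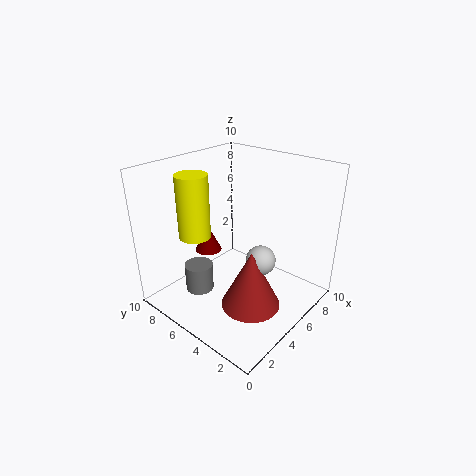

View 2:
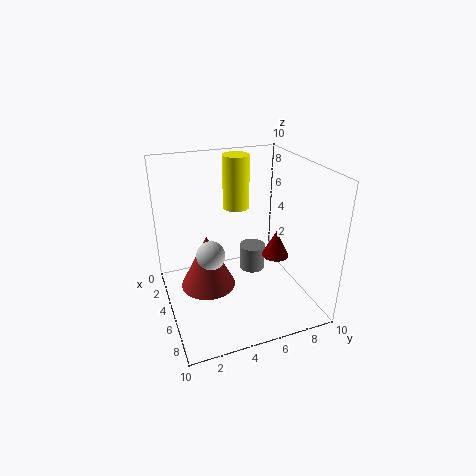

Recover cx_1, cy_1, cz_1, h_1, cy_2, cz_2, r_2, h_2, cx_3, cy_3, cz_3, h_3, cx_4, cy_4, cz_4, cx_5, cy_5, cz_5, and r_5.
cx_1 = 5, cy_1 = 8, cz_1 = 3, h_1 = 2, cy_2 = 6, cz_2 = 6, r_2 = 1, h_2 = 4, cx_3 = 3, cy_3 = 7, cz_3 = 1, h_3 = 2, cx_4 = 5, cy_4 = 3, cz_4 = 4, cx_5 = 4, cy_5 = 3, cz_5 = 1, r_5 = 2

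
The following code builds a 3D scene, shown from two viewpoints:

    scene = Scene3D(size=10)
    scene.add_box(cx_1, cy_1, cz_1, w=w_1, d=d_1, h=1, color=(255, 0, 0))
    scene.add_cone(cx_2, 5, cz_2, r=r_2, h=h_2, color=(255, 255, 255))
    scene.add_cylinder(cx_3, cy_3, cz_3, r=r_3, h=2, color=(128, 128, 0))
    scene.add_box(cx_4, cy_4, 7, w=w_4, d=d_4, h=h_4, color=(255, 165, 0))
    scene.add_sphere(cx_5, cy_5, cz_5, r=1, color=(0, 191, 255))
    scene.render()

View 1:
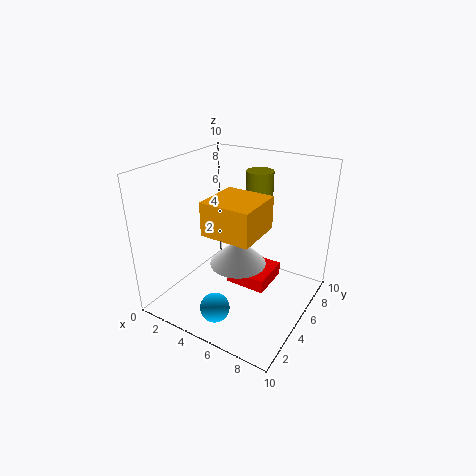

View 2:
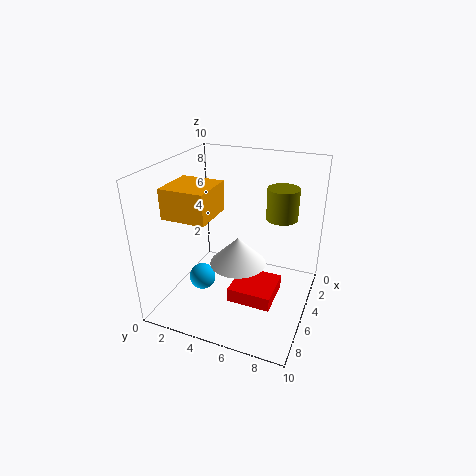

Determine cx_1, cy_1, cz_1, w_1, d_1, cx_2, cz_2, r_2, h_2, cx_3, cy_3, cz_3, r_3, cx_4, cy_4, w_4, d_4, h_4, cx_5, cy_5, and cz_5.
cx_1 = 4
cy_1 = 5
cz_1 = 1
w_1 = 3
d_1 = 3
cx_2 = 5
cz_2 = 3
r_2 = 2
h_2 = 2
cx_3 = 5
cy_3 = 8
cz_3 = 7
r_3 = 1
cx_4 = 5
cy_4 = 1
w_4 = 3
d_4 = 3
h_4 = 2
cx_5 = 5
cy_5 = 2
cz_5 = 1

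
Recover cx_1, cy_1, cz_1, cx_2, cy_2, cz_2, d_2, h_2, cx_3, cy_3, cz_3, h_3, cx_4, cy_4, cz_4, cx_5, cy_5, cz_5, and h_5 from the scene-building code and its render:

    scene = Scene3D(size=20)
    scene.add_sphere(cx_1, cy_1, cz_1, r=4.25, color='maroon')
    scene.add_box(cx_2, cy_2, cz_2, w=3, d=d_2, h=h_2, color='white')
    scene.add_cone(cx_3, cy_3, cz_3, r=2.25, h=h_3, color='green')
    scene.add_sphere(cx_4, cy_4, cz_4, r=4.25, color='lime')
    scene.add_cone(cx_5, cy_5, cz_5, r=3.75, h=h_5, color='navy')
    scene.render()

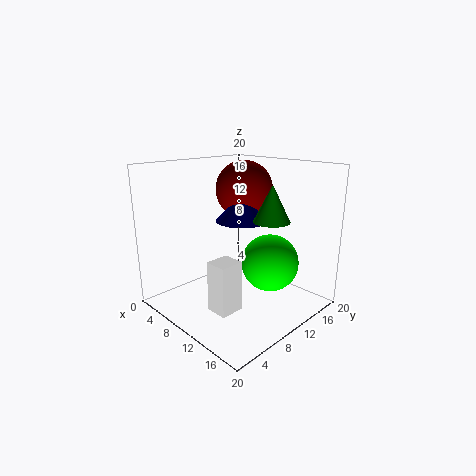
cx_1 = 6.75, cy_1 = 14.5, cz_1 = 15.75, cx_2 = 10.75, cy_2 = 3.75, cz_2 = 1.75, d_2 = 3.25, h_2 = 6.75, cx_3 = 16.25, cy_3 = 9.5, cz_3 = 13.75, h_3 = 4.5, cx_4 = 11.75, cy_4 = 15, cz_4 = 5.25, cx_5 = 8.5, cy_5 = 12.25, cz_5 = 11.75, h_5 = 4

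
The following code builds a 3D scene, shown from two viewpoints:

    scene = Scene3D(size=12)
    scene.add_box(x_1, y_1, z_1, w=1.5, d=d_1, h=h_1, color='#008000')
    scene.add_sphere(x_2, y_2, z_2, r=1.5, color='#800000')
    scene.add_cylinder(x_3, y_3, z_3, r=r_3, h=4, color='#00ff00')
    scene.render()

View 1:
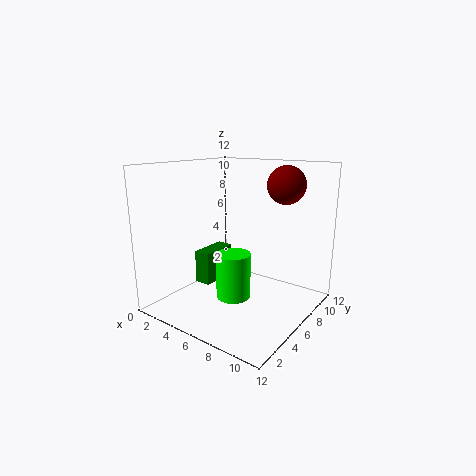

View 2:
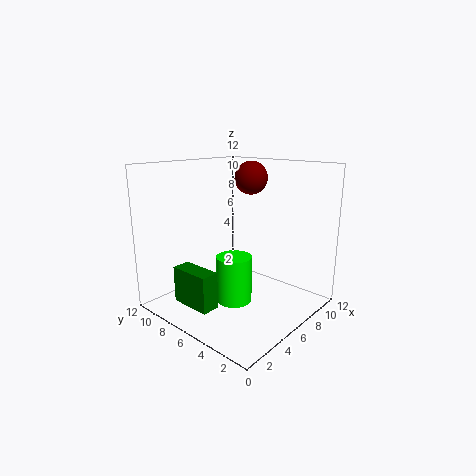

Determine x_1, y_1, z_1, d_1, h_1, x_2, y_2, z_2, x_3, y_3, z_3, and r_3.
x_1 = 1.5; y_1 = 5.5; z_1 = 1; d_1 = 3.5; h_1 = 3; x_2 = 9.5; y_2 = 7.5; z_2 = 10.5; x_3 = 5.5; y_3 = 6; z_3 = 0.5; r_3 = 1.5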